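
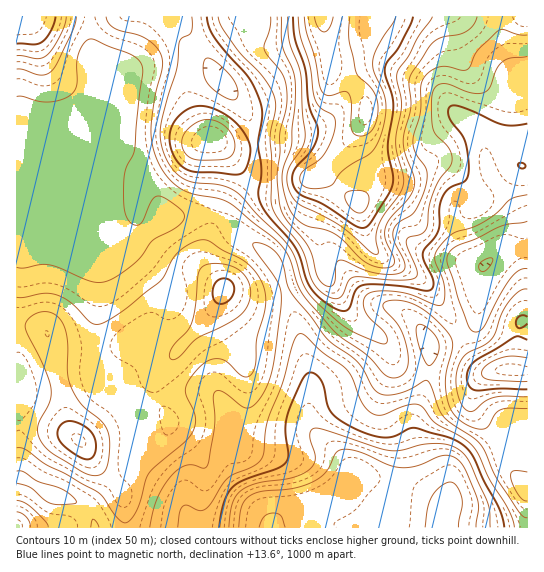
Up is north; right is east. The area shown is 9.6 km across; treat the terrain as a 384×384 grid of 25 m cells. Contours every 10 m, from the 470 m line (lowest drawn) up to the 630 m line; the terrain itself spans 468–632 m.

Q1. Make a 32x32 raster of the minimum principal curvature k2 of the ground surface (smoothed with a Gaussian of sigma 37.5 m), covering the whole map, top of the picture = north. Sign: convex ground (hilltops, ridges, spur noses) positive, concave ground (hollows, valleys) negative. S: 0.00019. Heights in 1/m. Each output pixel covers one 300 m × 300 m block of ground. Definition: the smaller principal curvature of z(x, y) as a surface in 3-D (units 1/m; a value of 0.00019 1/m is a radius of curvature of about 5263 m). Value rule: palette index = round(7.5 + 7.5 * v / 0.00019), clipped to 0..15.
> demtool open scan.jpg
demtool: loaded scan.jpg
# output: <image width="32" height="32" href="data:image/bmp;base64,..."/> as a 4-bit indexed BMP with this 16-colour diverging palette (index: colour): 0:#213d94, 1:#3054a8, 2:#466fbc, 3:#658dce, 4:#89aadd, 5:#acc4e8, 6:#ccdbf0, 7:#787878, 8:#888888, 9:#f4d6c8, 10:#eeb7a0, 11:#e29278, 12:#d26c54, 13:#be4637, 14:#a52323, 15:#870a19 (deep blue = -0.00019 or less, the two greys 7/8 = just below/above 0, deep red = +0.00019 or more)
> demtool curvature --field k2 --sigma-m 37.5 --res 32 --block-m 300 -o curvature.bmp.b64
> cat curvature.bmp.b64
<image width="32" height="32" href="data:image/bmp;base64,Qk12AgAAAAAAAHYAAAAoAAAAIAAAACAAAAABAAQAAAAAAAACAAATCwAAEwsAABAAAAAAAAAAlD0hAKhUMAC8b0YAzo1lAN2qiQDoxKwA8NvMAHh4eACIiIgAyNb0AKC37gB4kuIAVGzSADdGvgAjI6UAGQqHAMRoNFZmZ2VGZ4h3iIZlVjRjMiaZZVZkNENGd4h2ZSJIIjNUd2ZHczNUM1d2ZmMFijRWhVZmR4WGeIZENFdhGYdHeJdGd1Zml3iFI0ZmMDZ2R4qmVniHVXd3QkeIdCNFd0aIhVZ4mVV2ZjV4mFRYhWZWZlVnd4hFZ2VIhmVDaYQiZmdWd3ZVNoh1R2V4clhkRVZ3Vmd3ZUeZdUZVeYI4mYhXd1aHeIZXiHRFRWiCNmiYSIdWiGeHZndzNXd5cCMjNEmXVoh2ZnZnYjV3eDBWI2dZl1Z3hlZ4d1AUVDEDZyKaZ3ZmZ3ZHqocgSXEAJmVDZ2ZmZ2Z2ZauGALswNliDVFh2Z3d2Z4doYgF2BbpkI1VFd3d3d1aIUyADVCd1AjRERHd3d3dlVmMQN2JFMDpVhUZ3d3d4dkRDNIhFe3NGNIhWd3d3eGRERGQ0Znl3ViOJVod3d3hDZmVAPrZmimc0VViHd3d3JZh2MDuGZnhUZ1R5d3d3dSi5mCAyRmVVNJhFd4d3d3RJmrkClUVndTNmRlR3d3d0V2iUA2VTWadUU0Z4Zmd3dFdlQjVEZiimZiNmeFZmd3VYdUJGQYlGhEMmhmdWVWd2RnYyZ0FpdTJFR4dnV1NWVVV1JocjZ3dXhVdmZnqDNWZmcld1B4ZmaHVXd1aJpBeXd1OYZAeYdXiFaJZK"/>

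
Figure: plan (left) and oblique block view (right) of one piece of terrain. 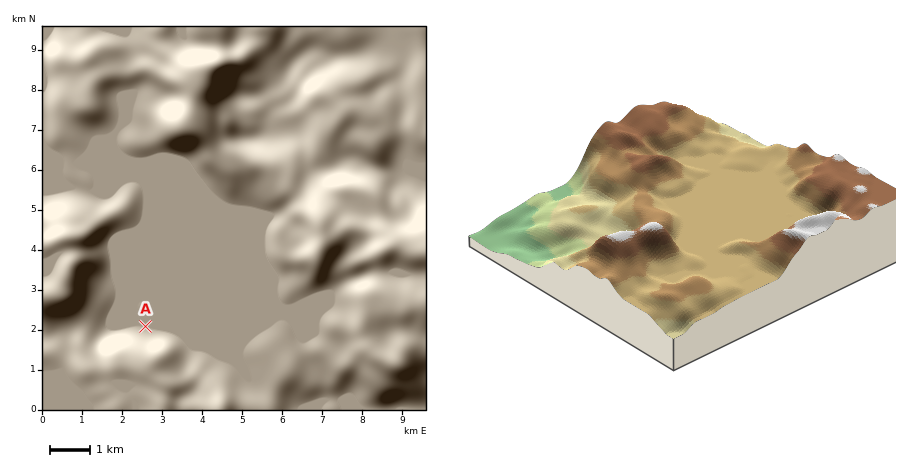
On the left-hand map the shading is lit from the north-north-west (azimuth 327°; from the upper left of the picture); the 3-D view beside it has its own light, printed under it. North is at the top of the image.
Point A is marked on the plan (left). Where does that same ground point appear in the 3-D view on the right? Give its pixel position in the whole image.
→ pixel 798 208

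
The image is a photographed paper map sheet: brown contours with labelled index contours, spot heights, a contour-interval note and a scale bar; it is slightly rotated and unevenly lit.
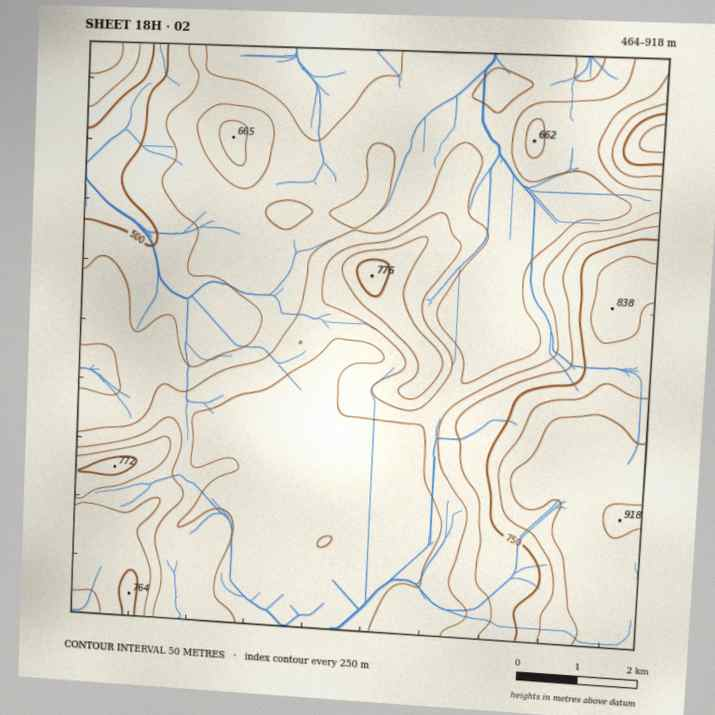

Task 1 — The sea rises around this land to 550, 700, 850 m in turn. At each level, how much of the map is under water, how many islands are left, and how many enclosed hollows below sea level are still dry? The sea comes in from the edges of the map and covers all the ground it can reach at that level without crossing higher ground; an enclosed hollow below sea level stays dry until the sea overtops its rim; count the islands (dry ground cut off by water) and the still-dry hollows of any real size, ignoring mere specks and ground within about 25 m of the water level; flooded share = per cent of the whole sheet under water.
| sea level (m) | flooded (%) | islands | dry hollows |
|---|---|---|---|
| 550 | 12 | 0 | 0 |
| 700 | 77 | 1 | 0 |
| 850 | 94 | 0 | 0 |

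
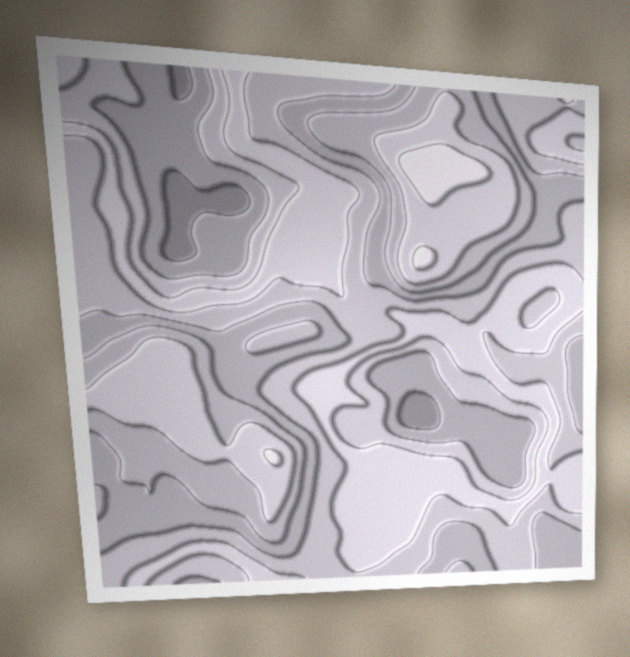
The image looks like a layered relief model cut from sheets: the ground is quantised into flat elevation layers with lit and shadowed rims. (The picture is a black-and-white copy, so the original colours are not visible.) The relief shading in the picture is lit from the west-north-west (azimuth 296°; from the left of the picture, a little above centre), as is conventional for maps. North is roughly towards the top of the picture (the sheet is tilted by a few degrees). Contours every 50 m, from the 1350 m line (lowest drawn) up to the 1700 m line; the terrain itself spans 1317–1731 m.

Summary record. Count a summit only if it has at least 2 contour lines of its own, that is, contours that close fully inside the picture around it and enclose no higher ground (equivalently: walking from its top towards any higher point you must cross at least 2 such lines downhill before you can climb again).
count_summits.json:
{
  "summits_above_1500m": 1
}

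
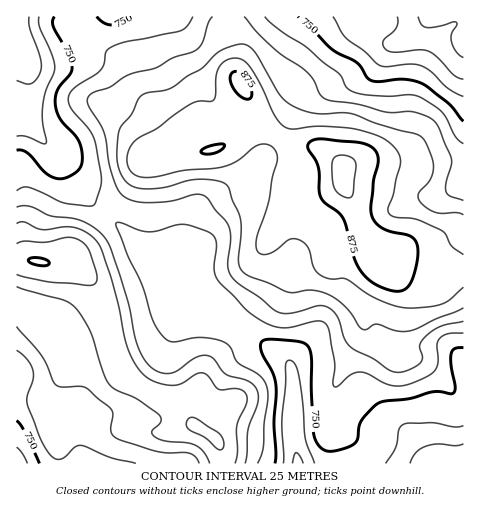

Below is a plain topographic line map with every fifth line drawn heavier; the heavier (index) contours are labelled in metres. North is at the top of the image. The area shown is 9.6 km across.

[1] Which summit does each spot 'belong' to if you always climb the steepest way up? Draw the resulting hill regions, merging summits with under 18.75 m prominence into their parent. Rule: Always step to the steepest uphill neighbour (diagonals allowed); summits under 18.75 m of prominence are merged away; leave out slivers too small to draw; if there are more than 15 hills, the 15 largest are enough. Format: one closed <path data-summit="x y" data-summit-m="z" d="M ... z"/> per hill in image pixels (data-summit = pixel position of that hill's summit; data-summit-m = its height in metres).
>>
<path data-summit="343 173" data-summit-m="910" d="M463 16l-35 0-5 10-12 11-12 6-16 3-36 30-41 17-8 8-17 32-27 38-12 11-33 17-10 10-6 11-3 10-2 22-6 18 2 14 13 21 30 13 52 35 10 10 3 12 0 56 6 33 166-1z"/><path data-summit="39 262" data-summit-m="876" d="M18 110l-2 1 0 352 281 1 0-8-5-25 0-56-5-15-60-42-30-13-7-10-9-21-16-13-25-13-25-27-25-21-17-29-33-33z"/><path data-summit="241 84" data-summit-m="882" d="M427 16l-410 0-1 94 57 61 17 29 25 21 25 27 25 13 16 13 1 6 0-10 6-18 2-22 7-17 17-17 28-14 12-11 27-38 17-32 8-8 41-17 36-30 16-3 12-6 12-11z"/>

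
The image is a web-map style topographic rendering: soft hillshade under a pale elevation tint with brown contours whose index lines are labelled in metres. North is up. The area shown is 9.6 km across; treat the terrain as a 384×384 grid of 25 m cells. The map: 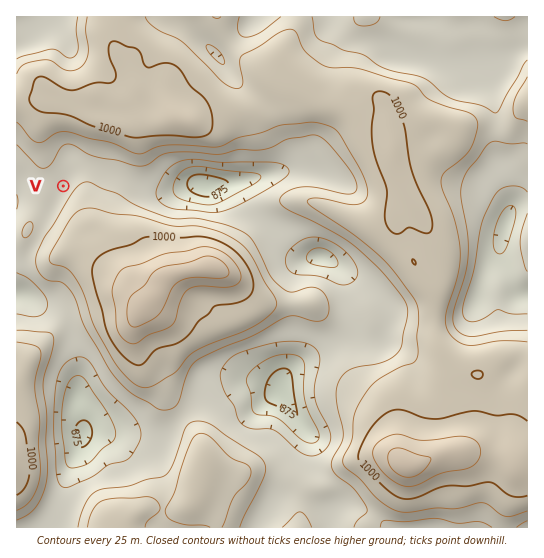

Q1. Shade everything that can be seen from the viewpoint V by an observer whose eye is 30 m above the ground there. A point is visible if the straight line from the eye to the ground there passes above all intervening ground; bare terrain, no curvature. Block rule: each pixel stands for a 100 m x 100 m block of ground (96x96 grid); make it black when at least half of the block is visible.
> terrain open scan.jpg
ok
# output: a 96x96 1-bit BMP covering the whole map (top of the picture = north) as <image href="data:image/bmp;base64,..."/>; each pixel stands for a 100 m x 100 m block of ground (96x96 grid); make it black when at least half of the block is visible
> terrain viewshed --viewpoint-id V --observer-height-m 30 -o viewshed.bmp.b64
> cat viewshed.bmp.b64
<image width="96" height="96" href="data:image/bmp;base64,Qk2+BAAAAAAAAD4AAAAoAAAAYAAAAGAAAAABAAEAAAAAAIAEAAATCwAAEwsAAAIAAAAAAAAA////AAAAAAAAAAAAAAAAAAAAAAAAAAAAAAAAAAAAAAAAAAAAAAAAAAAAAAAAAAAAAAAAAAAAAAAAAAAAAAAAAAAAAAAAAAAAAAAAAAAAAAAAAAAAAAAAAAAAAAAAAAAAAAAAAAAAAAAAAAAAAAAAAAAAAAAAAAAAAAAAAAAAAAAAAAAAAAAAAAAAAACAAAAAAAAAAAAAAACAAAAAAAAAAAAAAACAAAAAAAAAAAAAAACAAAAAAAAAAAAAAACAAAAAAAAAAAAAAACAAAAAAAAAAAAAAADAAAAAAAAAAAAAAADAAAAAAAAAAAAAAADAAAAAAAAAAAAAAADAAAAAAAAAAAAAAABAAAAAAAAAAAAAAABAAAAAAAAAAAAAAABAAAAAAAAAAAAAAABAAAAAAAAAAAAAAAAAAAAAAAAAAAAAAAAAAAAAAAAAAAAAAACAAAAAAAAAAAAAAACAAAAAAAAAAAAAAADAAAAAAAAAAAAAAADgAAAAAAAAAAAAAADgAAAAAAAAAAAAAADgAAAAAAAAAAAAAADgAAAAAAAAAAAAAADAAAAAAAAAAAAAAADAAAAAAAAAAAAAAACAAAAAAAAAAAAAAAAAAAAAAAAAAAAAAAAAABAAAAAAAAAAAAAAABgAAAAAAAAAAAAAABwAAAAAAAAAAAAAABwAAAAAAAAAAAAAAB4AAAAAAAAAAAAAAD+AAAAAAAAEAAAAAH/AAAAAAAAYAAAAAH/AAAAAAAB4AAAAAH/AAAAAAADwAAAAAH/gAAAAAAPwAAAAAH/+AAAAAA/gAAAAAD//8AAAAD/AAAAAAB//+AAAAH/AAAAfAAf/+AAAAf+AAAAfgAB/+AAAB/8AAAA/wAAf+AAAH/4AAAA/4AAP+AAAf/4AAAB/8H4f+AAf//wAAAB/8P///AD///wAAAB///////////wAAAB////z//////wAAAB///8AP////PwAAAA///gAAf//4HwAAAA///AAAP//gDzAAAA///AAAH//AH/AAAD///AAAD/+AP+AAAD///AAAB/+A/+AAAD///+AAA////8AAAD///+AAD////8AAAD///+AA/////4AAAD///+AD/////4AAAD///8Af/////4AAAD///8B/j8f//4AAAD///8H/B4H//4AAAD//////AwA//wAAAC/////4AAAf/wAAAC///z/gAAAf/wAAACP/4B/AAAAf7wAAACH+AAcAAAAfxgAAACBgAAAAAAAPggAAACAAAAAAAAADAAAAAAAAAAAAAAAAAAAAAAAAAAAAAAAAAAAAAAAAAAAAAAAAAAAAAAAAAAAAAAAAAAAAAAAAAAAAAAAAAAAAAAAAAAAAAAAAAAAAAAAAAAAAAAAAAAAAAAAAAAAAAAAAAAAAAAAAAAAAAAAAAAAAAAAAAAAAAAAAAAAAAAAAAAAAAAAAAAAAAAAAAAAAAAAAAAAAAAAAAAAAAAAAAAAAAAAAAAAAAAAAAAAAAAAAAAAAAAAAAAAAAAAAAAAAAAAAAAAAAAAAAAAAAAAAAAAAAA="/>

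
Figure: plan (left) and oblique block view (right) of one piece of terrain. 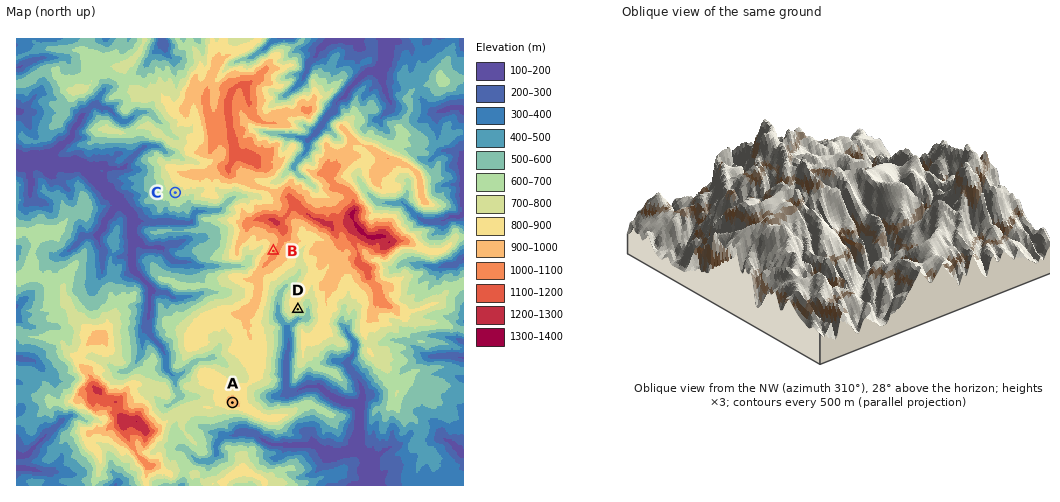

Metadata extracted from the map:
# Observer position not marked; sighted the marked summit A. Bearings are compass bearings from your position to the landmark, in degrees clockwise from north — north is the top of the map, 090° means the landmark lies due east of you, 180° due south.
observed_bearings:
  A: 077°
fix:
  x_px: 75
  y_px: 439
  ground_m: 610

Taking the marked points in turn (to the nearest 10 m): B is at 990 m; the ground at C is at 720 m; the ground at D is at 800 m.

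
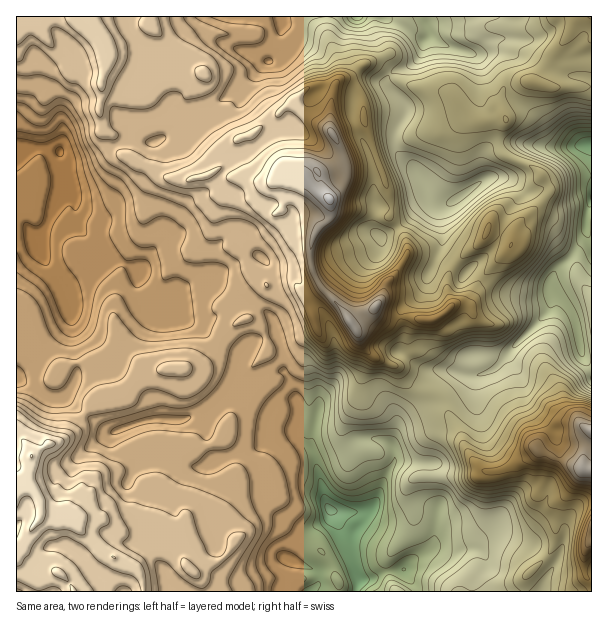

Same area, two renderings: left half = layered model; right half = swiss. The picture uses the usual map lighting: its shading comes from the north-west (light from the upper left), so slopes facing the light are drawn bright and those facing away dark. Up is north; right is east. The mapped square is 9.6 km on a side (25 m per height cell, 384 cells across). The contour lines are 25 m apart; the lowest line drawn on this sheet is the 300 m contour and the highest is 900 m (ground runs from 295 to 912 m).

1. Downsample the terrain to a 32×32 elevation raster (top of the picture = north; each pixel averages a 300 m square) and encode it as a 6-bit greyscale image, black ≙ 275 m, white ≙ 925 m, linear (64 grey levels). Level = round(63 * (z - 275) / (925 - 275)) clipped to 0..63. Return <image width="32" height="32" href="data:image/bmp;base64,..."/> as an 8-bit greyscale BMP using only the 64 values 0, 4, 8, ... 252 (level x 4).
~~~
<image width="32" height="32" href="data:image/bmp;base64,Qk02CAAAAAAAADYEAAAoAAAAIAAAACAAAAABAAgAAAAAAAAEAAATCwAAEwsAAAABAAAAAAAAAAAAAAEBAQACAgIAAwMDAAQEBAAFBQUABgYGAAcHBwAICAgACQkJAAoKCgALCwsADAwMAA0NDQAODg4ADw8PABAQEAAREREAEhISABMTEwAUFBQAFRUVABYWFgAXFxcAGBgYABkZGQAaGhoAGxsbABwcHAAdHR0AHh4eAB8fHwAgICAAISEhACIiIgAjIyMAJCQkACUlJQAmJiYAJycnACgoKAApKSkAKioqACsrKwAsLCwALS0tAC4uLgAvLy8AMDAwADExMQAyMjIAMzMzADQ0NAA1NTUANjY2ADc3NwA4ODgAOTk5ADo6OgA7OzsAPDw8AD09PQA+Pj4APz8/AEBAQABBQUEAQkJCAENDQwBEREQARUVFAEZGRgBHR0cASEhIAElJSQBKSkoAS0tLAExMTABNTU0ATk5OAE9PTwBQUFAAUVFRAFJSUgBTU1MAVFRUAFVVVQBWVlYAV1dXAFhYWABZWVkAWlpaAFtbWwBcXFwAXV1dAF5eXgBfX18AYGBgAGFhYQBiYmIAY2NjAGRkZABlZWUAZmZmAGdnZwBoaGgAaWlpAGpqagBra2sAbGxsAG1tbQBubm4Ab29vAHBwcABxcXEAcnJyAHNzcwB0dHQAdXV1AHZ2dgB3d3cAeHh4AHl5eQB6enoAe3t7AHx8fAB9fX0Afn5+AH9/fwCAgIAAgYGBAIKCggCDg4MAhISEAIWFhQCGhoYAh4eHAIiIiACJiYkAioqKAIuLiwCMjIwAjY2NAI6OjgCPj48AkJCQAJGRkQCSkpIAk5OTAJSUlACVlZUAlpaWAJeXlwCYmJgAmZmZAJqamgCbm5sAnJycAJ2dnQCenp4An5+fAKCgoAChoaEAoqKiAKOjowCkpKQApaWlAKampgCnp6cAqKioAKmpqQCqqqoAq6urAKysrACtra0Arq6uAK+vrwCwsLAAsbGxALKysgCzs7MAtLS0ALW1tQC2trYAt7e3ALi4uAC5ubkAurq6ALu7uwC8vLwAvb29AL6+vgC/v78AwMDAAMHBwQDCwsIAw8PDAMTExADFxcUAxsbGAMfHxwDIyMgAycnJAMrKygDLy8sAzMzMAM3NzQDOzs4Az8/PANDQ0ADR0dEA0tLSANPT0wDU1NQA1dXVANbW1gDX19cA2NjYANnZ2QDa2toA29vbANzc3ADd3d0A3t7eAN/f3wDg4OAA4eHhAOLi4gDj4+MA5OTkAOXl5QDm5uYA5+fnAOjo6ADp6ekA6urqAOvr6wDs7OwA7e3tAO7u7gDv7+8A8PDwAPHx8QDy8vIA8/PzAPT09AD19fUA9vb2APf39wD4+PgA+fn5APr6+gD7+/sA/Pz8AP39/QD+/v4A////ALjAxMCwrLCkiJCUhHRgRDw0OCwoQEBEXGhobHyEfJCoyMjEtLTAwJyUpJyMeFQ4MDQ4JCw8NDxMWGRkdISEjLDUvLS0wLikmJyclJCMXDw4ODAgMEBEQERQXGRweISQwNTUzNC8sKCcnJSMjIxwUEA0ICAoOEhMSFRgZGx8jJC41ODU0MCsmJSQkIiEfGhYTDQUHCA0TFBIVGRocIyYnKjk2MDAtJSIjIiEgHhwaGBMLCQ0MDRUVFRohIiEmJysuOTMrKioiHyAfHRscGxoYEg0PEhEQFRgZHyorKikqMTg6NisjIR4eHR0cGhoZFxURDhIUFBMTGBkhKCgsMDI0ODc2MiUbGBseHhwbGxoVEhAPFBUUExYbHiIiIygxMTI3MCglIh0aFxcWFxgbGhUSEBAUGRoYGB0fIB4gJSktMTYiGxoeIiIgHBwdGRgZFxMQERQcHhwcHh8eHB4gIigsKxcaGxsfISMhIiIfGRkYFhQUFh0fHyAfHhwaGxweIyQbFxocGxwcISMlJCEcGRoXGRseISYmJCAdGhkYGR0gGxUZGRgYGxweHh8gHhwZGhodIycsLycjIyEdGhoXGhwXEhkXERAXGxoWFhcaHR0cGiAsKzU1LSgpKSYkIx0WFxQSGRUMDBQaFRISFBkbHh0cJC8wNzczKywtKykkHxcSERQWEQkLEhYTFBQVGRsdICIrMTUxMTMqJScpJyIdFxERFRALCQ0PEhASFhcYGh8iJCw0LykoLisjIyMjJCAZEhIUCgcLDg0PERMYGxsdICAkLjQqJiMjKyUhIyMmJyEXExIIBgsNDhEWFxgbHyAhIyowNislISAmIx8iJycpJh0XEAgHCAoOEhgaGhwiJCMpMDI3NSkiIiEdGh0kKCcmIBkPCggHCA4TGh0eIScpLDAzNDc7LyQkHxgWFxwjIyMiGQ8KCQYIERcdIiYqKiwvNDg5OzkzJiYdFxcXFhoeICIaDggJBAkXHiQmJyotLi8yOjs6NzUoJBoYGhwaGh4hHxcNBAYDDR0kJCEhIygsLS4yNDQ1MichGxweIB8fHxoVDgoLDQkUJCQiISAgIygtLiwtMDctKB4dICEiIiEfGhYQDBIVERsnIyIjIiAgISMpLS4wMikoHxwfISIjIyMfHRgXGRwbIConJyUkJCMgHyInLi0vKSYeHCAiIiEiIiIiICAfHyImLSonJiYnKSMdGhsiKSspIh0eHyEhHh8iJSQjIiMiJyYuLignJygnIRkTExcdISMkIBwYGRkYGx4gIyMiKCgnKjAuJycnJSAaFxUTFBgdHBwdGhMTFRgaHB0hJCQqKisxMSonKyYgGxgWFRESFxgTFBUVEhMXGhscHSEkJQ="/>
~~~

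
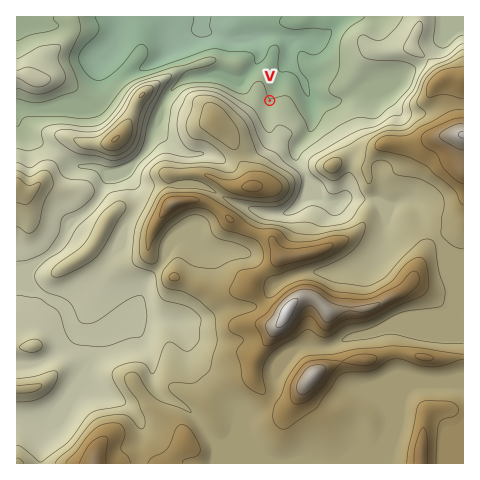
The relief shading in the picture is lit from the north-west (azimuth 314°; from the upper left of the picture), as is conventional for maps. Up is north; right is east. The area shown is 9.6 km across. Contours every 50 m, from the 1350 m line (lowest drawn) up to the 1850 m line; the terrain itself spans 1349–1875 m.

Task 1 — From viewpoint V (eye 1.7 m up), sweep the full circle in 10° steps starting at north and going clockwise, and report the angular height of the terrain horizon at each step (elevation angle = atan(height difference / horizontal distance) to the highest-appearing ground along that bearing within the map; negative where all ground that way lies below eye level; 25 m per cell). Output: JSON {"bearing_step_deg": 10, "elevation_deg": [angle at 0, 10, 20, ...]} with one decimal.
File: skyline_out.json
{"bearing_step_deg": 10, "elevation_deg": [-2.0, -1.6, -1.1, -1.3, -1.2, 0.5, 1.3, 1.9, 3.7, 4.0, 5.5, 6.1, 4.8, 5.9, 6.3, 5.4, 5.3, 7.1, 9.1, 9.6, 8.5, 10.1, 11.6, 12.2, 12.1, 11.7, 10.8, 8.5, 3.8, 3.0, 2.5, 1.9, 1.2, 0.3, -0.8, -2.0]}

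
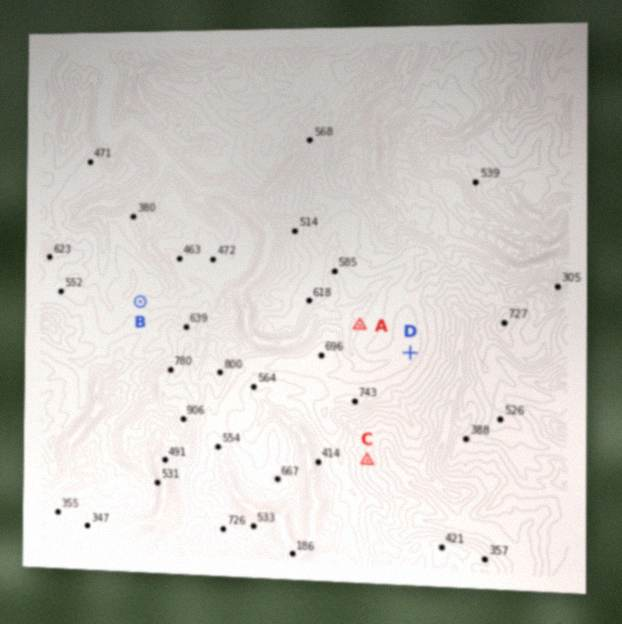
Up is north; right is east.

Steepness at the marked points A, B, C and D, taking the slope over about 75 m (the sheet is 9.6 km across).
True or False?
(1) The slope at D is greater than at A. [False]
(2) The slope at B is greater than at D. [True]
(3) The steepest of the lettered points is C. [True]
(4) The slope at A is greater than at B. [True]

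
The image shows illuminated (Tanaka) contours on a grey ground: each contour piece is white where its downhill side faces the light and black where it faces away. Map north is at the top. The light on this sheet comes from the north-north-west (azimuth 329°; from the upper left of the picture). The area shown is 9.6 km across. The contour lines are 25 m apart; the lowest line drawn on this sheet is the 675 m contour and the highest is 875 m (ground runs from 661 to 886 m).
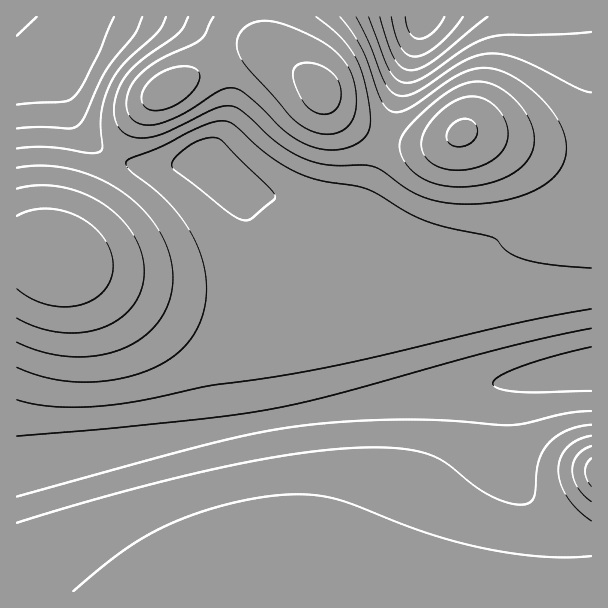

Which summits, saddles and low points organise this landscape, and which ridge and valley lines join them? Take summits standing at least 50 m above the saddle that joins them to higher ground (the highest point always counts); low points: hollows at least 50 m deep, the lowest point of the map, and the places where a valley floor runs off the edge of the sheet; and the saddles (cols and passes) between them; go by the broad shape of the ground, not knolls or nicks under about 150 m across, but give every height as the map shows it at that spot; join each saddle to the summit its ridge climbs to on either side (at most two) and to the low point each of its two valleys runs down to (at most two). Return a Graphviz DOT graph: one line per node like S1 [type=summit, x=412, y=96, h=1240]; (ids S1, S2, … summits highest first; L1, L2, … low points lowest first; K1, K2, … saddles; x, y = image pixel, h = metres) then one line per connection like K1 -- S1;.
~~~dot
graph terrain {
  S1 [type=summit, x=321, y=92, h=886];
  S2 [type=summit, x=462, y=132, h=880];
  S3 [type=summit, x=54, y=257, h=873];
  S4 [type=summit, x=591, y=473, h=836];
  L1 [type=low, x=425, y=17, h=661];
  L2 [type=low, x=590, y=368, h=688];
  L3 [type=low, x=18, y=18, h=698];
  K1 [type=saddle, x=384, y=138, h=817];
  K2 [type=saddle, x=113, y=158, h=777];
  K3 [type=saddle, x=248, y=338, h=761];
  K4 [type=saddle, x=264, y=420, h=722];
  K1 -- S1;
  K1 -- S2;
  K1 -- L1;
  K1 -- L2;
  K2 -- S1;
  K2 -- S3;
  K2 -- L2;
  K2 -- L3;
  K3 -- S2;
  K3 -- S3;
  K3 -- L2;
  K4 -- S2;
  K4 -- S4;
  K4 -- L2;
}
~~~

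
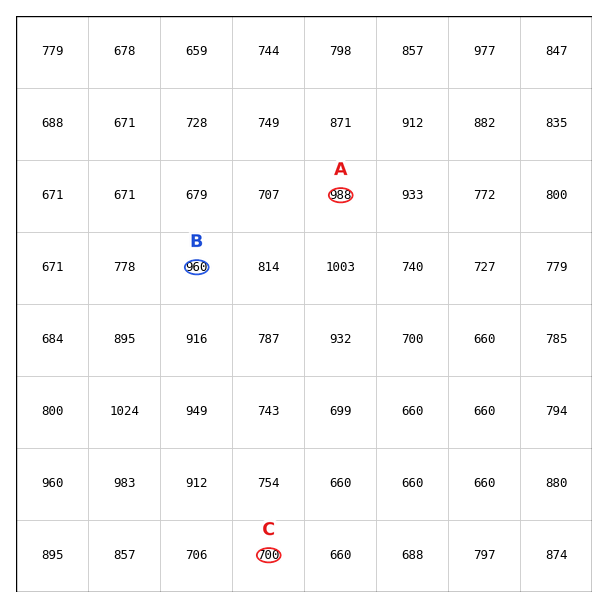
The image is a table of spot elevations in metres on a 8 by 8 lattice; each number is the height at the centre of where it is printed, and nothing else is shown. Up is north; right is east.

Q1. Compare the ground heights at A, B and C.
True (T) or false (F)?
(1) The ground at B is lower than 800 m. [F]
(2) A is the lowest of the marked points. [F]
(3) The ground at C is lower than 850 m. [T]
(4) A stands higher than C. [T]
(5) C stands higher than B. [F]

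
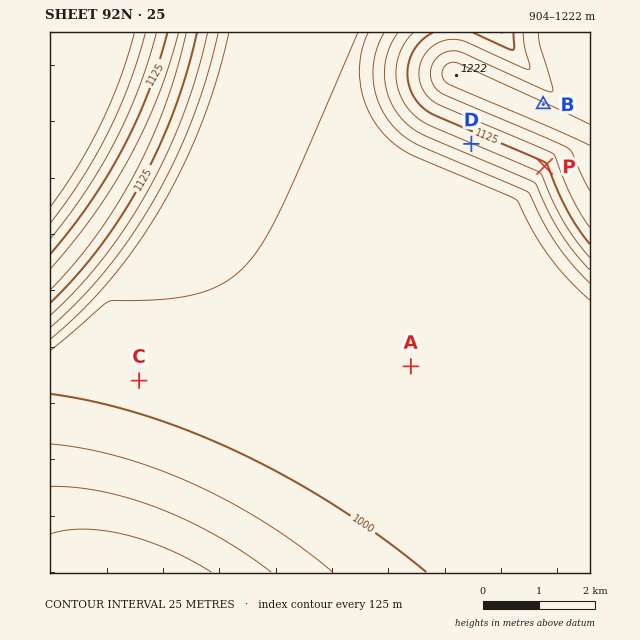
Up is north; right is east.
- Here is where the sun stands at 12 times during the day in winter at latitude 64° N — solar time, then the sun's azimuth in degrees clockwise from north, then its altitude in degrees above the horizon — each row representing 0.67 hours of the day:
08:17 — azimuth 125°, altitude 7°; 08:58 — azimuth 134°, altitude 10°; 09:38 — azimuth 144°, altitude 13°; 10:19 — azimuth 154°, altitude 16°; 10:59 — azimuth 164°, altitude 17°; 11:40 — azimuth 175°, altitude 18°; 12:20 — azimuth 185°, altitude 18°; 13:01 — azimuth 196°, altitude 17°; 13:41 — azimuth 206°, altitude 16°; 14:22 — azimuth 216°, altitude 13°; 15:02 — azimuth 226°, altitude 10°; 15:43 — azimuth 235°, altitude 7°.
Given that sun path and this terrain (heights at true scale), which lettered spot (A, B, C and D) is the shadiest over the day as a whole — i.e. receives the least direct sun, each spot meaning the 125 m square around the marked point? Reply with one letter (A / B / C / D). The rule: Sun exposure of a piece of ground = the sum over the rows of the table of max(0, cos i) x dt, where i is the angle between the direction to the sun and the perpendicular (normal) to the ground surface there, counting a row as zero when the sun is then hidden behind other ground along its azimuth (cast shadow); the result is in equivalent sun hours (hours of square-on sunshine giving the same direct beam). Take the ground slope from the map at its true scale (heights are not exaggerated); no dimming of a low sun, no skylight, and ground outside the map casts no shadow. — B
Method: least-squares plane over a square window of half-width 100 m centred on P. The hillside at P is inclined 7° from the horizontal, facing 229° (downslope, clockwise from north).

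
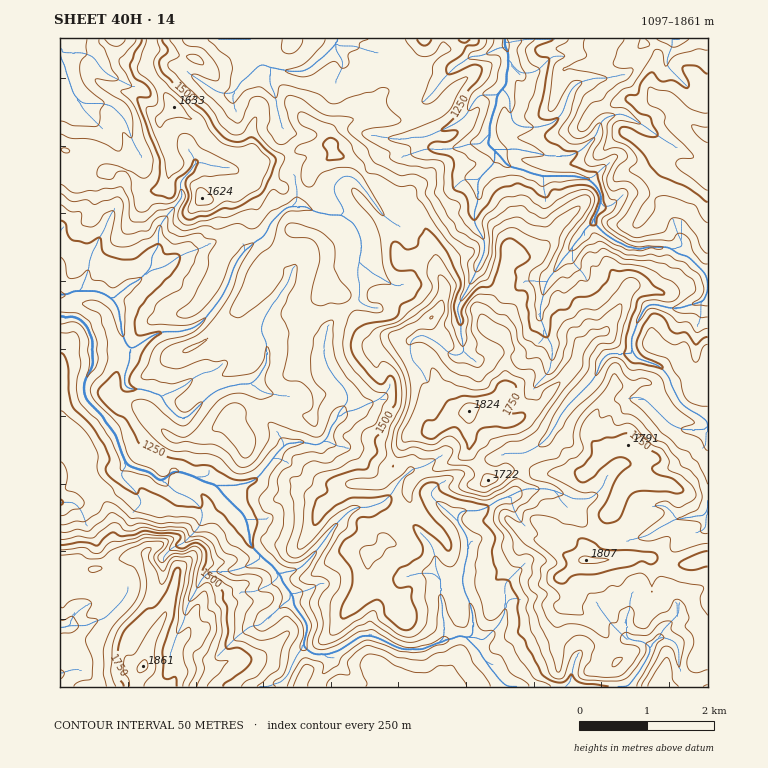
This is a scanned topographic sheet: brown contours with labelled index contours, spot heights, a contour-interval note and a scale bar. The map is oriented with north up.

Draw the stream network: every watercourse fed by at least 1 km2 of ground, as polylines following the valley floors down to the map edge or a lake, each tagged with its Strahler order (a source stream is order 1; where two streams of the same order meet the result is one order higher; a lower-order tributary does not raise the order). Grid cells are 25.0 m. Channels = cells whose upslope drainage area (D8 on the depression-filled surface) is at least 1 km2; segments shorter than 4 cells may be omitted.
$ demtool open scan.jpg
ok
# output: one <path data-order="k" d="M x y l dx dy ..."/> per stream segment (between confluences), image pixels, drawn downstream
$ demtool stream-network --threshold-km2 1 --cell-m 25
<path data-order="2" d="M650 648l0 5-3 5-2 5-3 3-2 5-5 5 0 2-5 5 0 2-2 2-121 0-17-19 0-2-4-3 0-2-5-5 0-3-15-15"/><path data-order="3" d="M439 643l-5 1-2 2-3 0-5 3-22 0-2-1-3 0-19-10-3 0-2-2-12 0-7 5-1 0-4 3-1 0-4 4-1 0-4 3-3 0-2 2-3 0-2 1-15 0-2-1-2 0-5-5-1 0 0-7 1-2 0-5 2-2 0-8-5-7 0-1-8-11 0-8-4-5"/><path data-order="1" d="M628 639l4 0 1 2 9 0 6 5 2 0 0 2"/><path data-order="3" d="M466 638l-2 0-1-2-5 0-6 3-6 0-4 4-3 0"/><path data-order="1" d="M659 638l-7 6 0 2-2 2"/><path data-order="1" d="M71 626l-4 0-2 1-5 0"/><path data-order="1" d="M501 619l-1 5-17 17-2 0-3-3-9 0"/><path data-order="1" d="M272 616l13-14 5-2 0-8"/><path data-order="3" d="M290 592l-8-10 0-5-4-4"/><path data-order="1" d="M441 580l0 20 1 2 0 15 2 2 0 19-5 5"/><path data-order="3" d="M278 573l-8-10-2 0 0-2-1 0-7-6"/><path data-order="1" d="M236 570l2 0 2-2 3 0 5-3 3 0 4-4 5-1 0-5"/><path data-order="3" d="M260 555l-9-9 0-1-1-2 0-10-2-2 0-7-2-1 0-4-1-1 0-2-4-4 0-1-1 0-2-2-17-17 0-2-5-5"/><path data-order="1" d="M677 519l5 0 2-1 8 0 2-2 10 0 0-2 4-3 0-85"/><path data-order="1" d="M366 507l-10 0-2 2-5 2-15 15 0 2-5 5 0 1-3 4 0 1-12 14 0 2-14 13-1 0-2 2-3 0-2 2-7 0-2 1-5 0"/><path data-order="1" d="M554 490l-4 0-1-1-24 0-2 1-3 0-12 7-3 0-2 2-3 0-2 2-2 0-3 3-2 0-6 5-4 0-2 2-16 0-2 1-2 0 0 2-1 2 0 7 3 3 0 2 3 3 2 5 2 2 0 18-2 2 0 5-2 2 0 8-1 2 0 10 1 2 0 5 5 8 0 4 2 1 0 5 2 2 0 24-2 0-2 2"/><path data-order="3" d="M216 485l-2-1-5 0-2-2-3 0-12-7-8-1-2-2-10 0-9 8-1 0"/><path data-order="3" d="M162 480l-4 0-8-8-3 0-2-2-5 0-2-1-8-2-5-5 0-4-4-5 0-3-1-2-2-8-2-2 0-3-12-14 0-3-18-19 0-3-2-2 0-12 2-1 0-4 3-3 0-2 3-5 0-3 2-2-2-2 0-22-3-5 0-3-2-2 0-1-8-9-3 0-2-2-5 0-2 2-2 0-1-2-4 0"/><path data-order="1" d="M549 436l3-5 0-1 4-4 5-12 5-5 0-1 27-27 0-2 5-7 0-3 1-2 0-3 2-2 0-2 7-6 24 0 0-4"/><path data-order="1" d="M682 430l22 0 4-4"/><path data-order="2" d="M708 426l0-5-2-2-2 0-5-5-8-3-4-3-1 0-7-7-2-5-7-12 0-5-3-3 0-2-8-9-2 0-2-1-3 0-2-2-3 0-2-2-8-1 0-2-5-7"/><path data-order="2" d="M338 416l0 3-7 7 0 4-2 1 0 4-2 1 0 2-5 5-1 0-2 2-7 0-2-2-6 0-2-2-3 0-2 2-10 0-12 12 0 2-5 5 0 1-15 17-2 0-2 2-3 0-2 2-6 0-2 1-22 0"/><path data-order="1" d="M353 411l-7 0-5 5-3 0"/><path data-order="1" d="M334 377l10 10 0 2 4 5 0 9-9 8-1 5"/><path data-order="1" d="M464 352l0-3-1-2 0-9-2-1 0-17-2-2 0-3-1-2 0-7 15-27 0-1 3-6 0-3 2-2 0-1 5-9 0-3 2-2 0-12-11-17 0-13 2-2 0-3 2-2 0-22 1-1 0-2 16-15 0-12"/><path data-order="2" d="M632 350l0-13 3-5 2-9 5-8 1-5 5-5 11 0 1 1 5 0 2 2 15 0 2-2 3 0 2-1 5 0 2-2 8-2 0-3 4-5 0-14-2-1 0-4-19-18-5 0-1-2-4 0-5-5-2 0-1-2-24 0-2 2-8 0-2-2-6 0-4-3-2 0-1-2-4 0-3-3-2 0-3-4-2 0-12-12 0-5"/><path data-order="2" d="M130 349l-5-7-2-9-2-1 0-11-1-1 0-9-2-1 0-4-7-8"/><path data-order="1" d="M544 328l0-3-4-5 0-15 2-2 0-5 2-2 0-7 1-1 0-4 4-5 0-1 7-7 0-2 6-8 0-2 9-9 0-1 3-4 0-1 9-9 0-3 8-9 2 0 0-3 1-2"/><path data-order="1" d="M267 315l-4 5 0 3-2 2 0 8 6 9 0 22-6 6-1 6-9 8-13 0-2 2-7 0-1 1-4 0-1 2-4 0-1 2-2 0-4 3-1 0-24 24-8 0-14-14-2-5-3-5-5 0-5-3-5 0-2-2-13 0-5-3 0-12 1-2 2-8 2-2 0-13"/><path data-order="3" d="M111 298l-2 0-6-5-4 0-1-2-26 0-3 3-9 0"/><path data-order="2" d="M145 274l-7 7-8 3-16 14-3 0"/><path data-order="1" d="M158 269l-5 0-6 5-2 0"/><path data-order="1" d="M359 262l0-6 2-2 0-15-2-2 0-3-1-2-2-5-3-4 0-1-5-2-5-5-2 0"/><path data-order="2" d="M594 218l4-8 1-2 0-5 2-2 0-6-3-5 0-2-9-8-1 0-2-2-7 0-1-2-38 0-1-2-5 0-2-1-4 0-5-4-5 0-1-1-5 0-2-2-2 0-13-15"/><path data-order="2" d="M341 215l-14 0-1-2-7 0-2-1-3 0-2-2-2 0-3-3-18 0-2 1-2 0-15 15 0 2-2 2 0 3-3 4 0 1-4 4-5 1-8 9-2 0-8 10 0 2-5 8 0 3-2 2-2 9-5 8-1 5-9 10 0 2-7 7 0 1-8 9-2 0-3 3-4 0-1 2-5 0-2 2-20 0-2 1-3 0-2 2-5 2-14 10-1 0-2 2-3 0"/><path data-order="1" d="M338 200l3 3 0 2 3 5 0 2-3 3"/><path data-order="1" d="M187 174l-7 7 0 9 2 1 0 7-5 5 0 2-10 10 0 2-5 5 0 1-2 2 0 4-2 1 0 17-6 9 0 10-2 1 0 2-5 5"/><path data-order="2" d="M493 149l-3-3-2 0 0-5 2-2 0-15 1-2 0-5 2-2 0-3 2-2 0-3 1-2 0-8 2-2 0-2"/><path data-order="1" d="M598 129l0 3-2 2 0 2-7 6-8 9-5 1-5 4-26 0-1-2-5 0-2-2-15-1-2-2-27 0"/><path data-order="1" d="M562 114l-10 10-3 0-2 1-5 0-2 2-18 0-2-2-3 0-5-5 0-6-2-2 0-14-2-1 0-2-5-5 0-2"/><path data-order="1" d="M474 100l5-5 17 0 2-2"/><path data-order="1" d="M77 98l-5-6 0-4-1-1 0-4-2-2-2-8-2-2 0-5-5-8 0-15"/><path data-order="2" d="M498 93l5-5"/><path data-order="1" d="M234 92l4-4 2-5 3-3 2 0 15-15 5 0 5 3 15 2 2 1 17 0 1-1 5-2 26-24 2-5"/><path data-order="2" d="M503 88l4-3 0-14 1-1 0-19-3-3"/><path data-order="1" d="M498 48l7 0"/><path data-order="2" d="M505 48l0-9"/>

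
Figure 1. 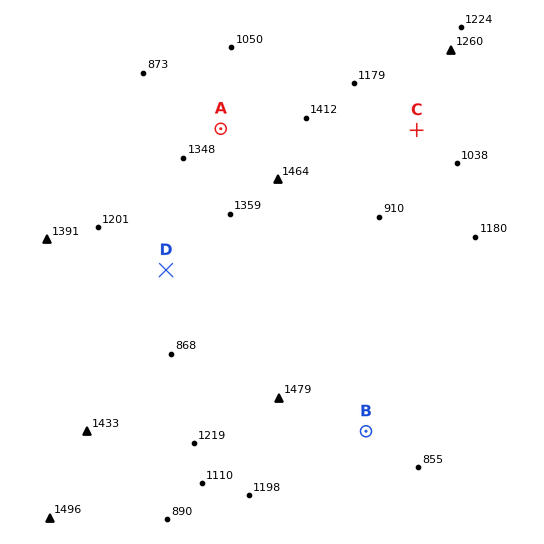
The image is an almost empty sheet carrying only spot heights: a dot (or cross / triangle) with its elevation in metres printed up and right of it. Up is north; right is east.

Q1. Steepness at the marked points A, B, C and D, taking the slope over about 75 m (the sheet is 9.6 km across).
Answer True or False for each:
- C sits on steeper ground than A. False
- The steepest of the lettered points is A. False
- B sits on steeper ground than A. True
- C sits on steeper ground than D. False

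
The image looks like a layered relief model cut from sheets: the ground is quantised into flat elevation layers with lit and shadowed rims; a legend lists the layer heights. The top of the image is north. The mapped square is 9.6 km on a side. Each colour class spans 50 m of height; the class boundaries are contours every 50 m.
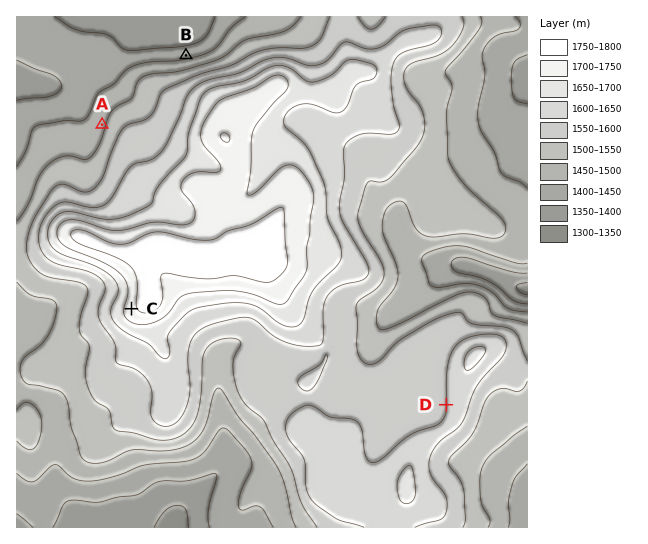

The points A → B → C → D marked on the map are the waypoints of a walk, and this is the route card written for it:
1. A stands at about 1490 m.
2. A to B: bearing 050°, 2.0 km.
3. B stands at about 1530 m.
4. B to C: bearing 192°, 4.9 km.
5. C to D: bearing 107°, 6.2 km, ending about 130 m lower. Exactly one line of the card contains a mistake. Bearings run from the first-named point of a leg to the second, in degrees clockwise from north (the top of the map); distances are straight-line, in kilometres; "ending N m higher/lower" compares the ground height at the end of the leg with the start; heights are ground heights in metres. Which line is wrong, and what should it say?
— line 3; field height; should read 1430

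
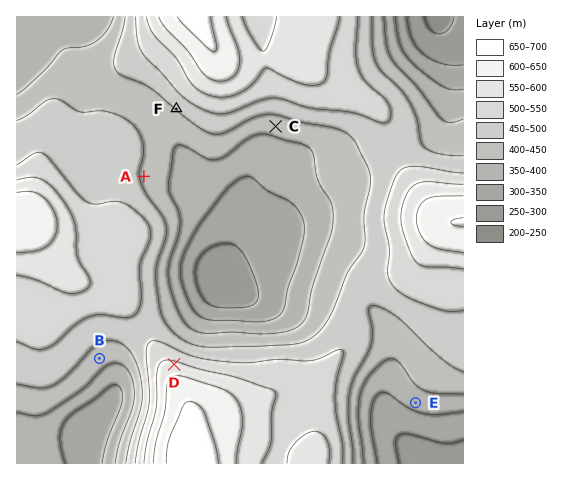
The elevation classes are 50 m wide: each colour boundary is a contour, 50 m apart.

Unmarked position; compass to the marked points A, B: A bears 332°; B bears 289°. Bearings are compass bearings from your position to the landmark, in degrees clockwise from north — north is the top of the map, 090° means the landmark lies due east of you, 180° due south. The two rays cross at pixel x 272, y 418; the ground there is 550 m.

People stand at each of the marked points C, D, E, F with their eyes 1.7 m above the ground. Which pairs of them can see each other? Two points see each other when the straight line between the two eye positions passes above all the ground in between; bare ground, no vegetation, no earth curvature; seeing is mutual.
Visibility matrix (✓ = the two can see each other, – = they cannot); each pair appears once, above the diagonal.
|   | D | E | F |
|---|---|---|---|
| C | ✓ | – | – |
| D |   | – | ✓ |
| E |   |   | – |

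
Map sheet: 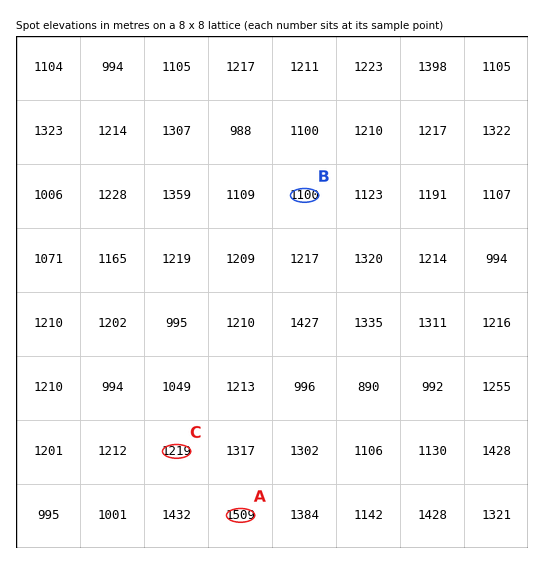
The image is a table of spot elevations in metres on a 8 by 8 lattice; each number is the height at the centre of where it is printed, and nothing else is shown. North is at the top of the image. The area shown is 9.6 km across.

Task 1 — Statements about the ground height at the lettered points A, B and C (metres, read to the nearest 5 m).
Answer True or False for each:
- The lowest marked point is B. True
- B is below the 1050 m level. False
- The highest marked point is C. False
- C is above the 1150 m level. True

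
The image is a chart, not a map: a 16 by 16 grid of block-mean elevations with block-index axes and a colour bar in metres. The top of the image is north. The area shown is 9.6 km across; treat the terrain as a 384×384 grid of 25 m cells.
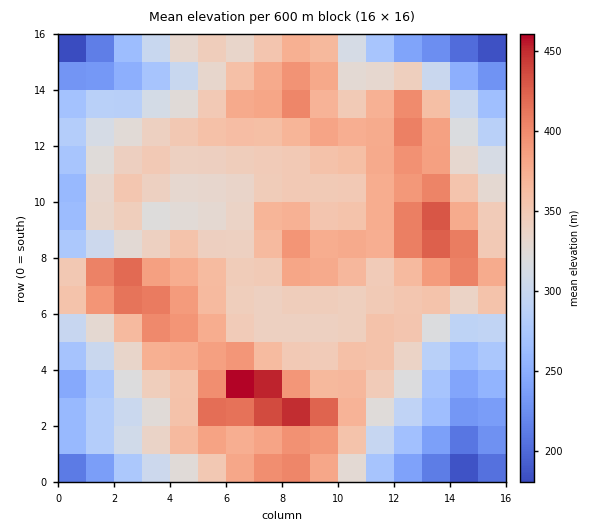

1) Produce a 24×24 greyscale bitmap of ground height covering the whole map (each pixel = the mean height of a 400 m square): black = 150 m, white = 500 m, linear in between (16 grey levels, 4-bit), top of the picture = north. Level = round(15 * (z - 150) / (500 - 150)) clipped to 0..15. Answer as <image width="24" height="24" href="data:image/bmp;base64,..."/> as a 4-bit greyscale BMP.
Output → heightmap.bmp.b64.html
<image width="24" height="24" href="data:image/bmp;base64,Qk2WAQAAAAAAAHYAAAAoAAAAGAAAABgAAAABAAQAAAAAACABAAATCwAAEwsAABAAAAAAAAAAAAAAABEREQAiIiIAMzMzAERERABVVVUAZmZmAHd3dwCIiIgAmZmZAKqqqgC7u7sAzMzMAN3d3QDu7u4A////ACNFZniaq7uYZUMhIkRWeJmaqruZdVQyI1VneJqqqru5dlVDNFVneJrLvN3Kh2VUNEVWeIrN3cupmHZUREVniZm97KmZmIZURVV4mpqruZmZmYdVVWZ4mqqpiIiImZhlZmeJu7qYiIiIiZh2Zomru7qYiIiIiZmIiJvMuqqZiJmZiJmpqom7qqmZiaqqmJq8uWZ4iZmIibqqqbvMqEZ3d4iImqqZqrzKmEeJh3iImqmZmrvKmEeJmIiIiZiImqu5iEeImIiIiImZmquoh1eIiYiImZmZqquYd1d4iJmZmZqqqruYdlZ3eImZqaqpmruXZVZlZ3iaqruYmrqHZUREVWeJqquYiZhlRCI1VneImqqYZlZTMhI1Z4iYiZqXZUMyEQ=="/>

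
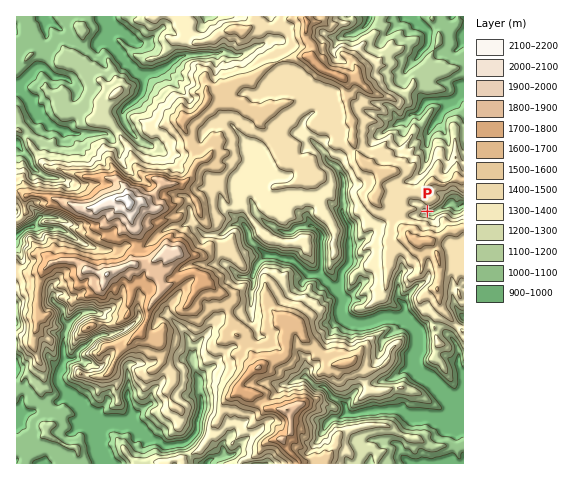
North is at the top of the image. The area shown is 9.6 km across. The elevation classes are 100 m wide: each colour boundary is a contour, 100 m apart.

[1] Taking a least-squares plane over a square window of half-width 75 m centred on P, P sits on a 43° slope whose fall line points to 160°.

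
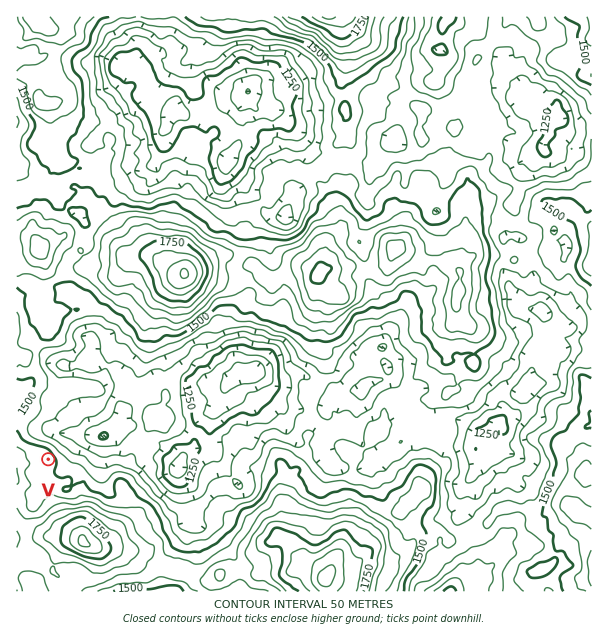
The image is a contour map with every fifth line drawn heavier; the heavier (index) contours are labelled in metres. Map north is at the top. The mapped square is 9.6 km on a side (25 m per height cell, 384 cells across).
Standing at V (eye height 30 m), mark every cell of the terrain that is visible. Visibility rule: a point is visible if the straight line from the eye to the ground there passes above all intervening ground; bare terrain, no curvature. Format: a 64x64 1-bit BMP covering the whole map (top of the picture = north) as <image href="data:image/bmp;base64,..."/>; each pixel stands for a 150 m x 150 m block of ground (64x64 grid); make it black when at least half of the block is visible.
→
<image width="64" height="64" href="data:image/bmp;base64,Qk0+AgAAAAAAAD4AAAAoAAAAQAAAAEAAAAABAAEAAAAAAAACAAATCwAAEwsAAAIAAAAAAAAA////AAAAAAAAAAAGwAAAAAAAAAxAAAAAAAAG7mAAAAAAAAPv4AAAAAAAAeMwAAAAAAAB+BAAAAAzAAH4EAAAAH8QAfwYAAAD//gB/AAAAAb//AH8AAAADP/4A3wAGAAMP/AGfAAYAAr/cA/8ABgAD/94D/wACAAO//4f/AAAAB7//h/8AAAAPs/+H/gAAAD6j/+PuYMAAPz//4O7j4AAfP//gP+LgAA+/98AP4GHgD///4Afgc8AH//fgA+A3wAHOA/AB8A/4AYAD8AH4B/gAgAP4A/gP2AAHD/sP8AfAAB+P///wD+gAHx////gH+AAf////+AfwABf////4A/AAOP/+//wD4AAgP/h//AHgACB//H74AOAAKP/8HPAAYAA//+AY4ABgAD8PwADwACAAHx+AAAAAAAADEAAAAAAAAAEAAAAAAAAAAAAAAAAAAAAAAAAAAAAAAAAAAAAAAAAAAAAAAAAAAAAAAAAAAAAAAAAAAAAAAAAAAAAAAAAAAAAAAAAAAAAAAAAAAAAAAAAAAAAAAAAAAAAAAAAAAAAAAAAAAAAAAAAAAAAAAAAAAAAAAAAAAAAAAAAAAAAAAAAAAAAAAAAAAAAAAAAAAAAAAAAAAAAAAAAAAAAAAAAAAAAAAAAAAAAAAAAAAAAAAAAAAAAAAAAAAAAAAAAAAAAAAAAAAAAAAAAAA=="/>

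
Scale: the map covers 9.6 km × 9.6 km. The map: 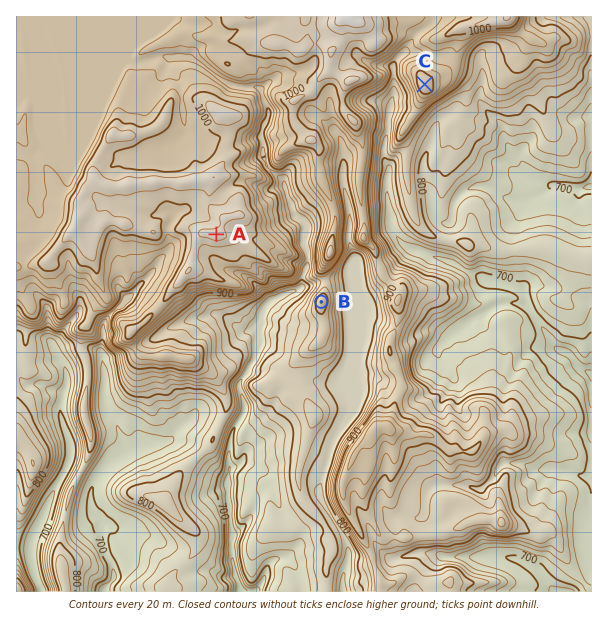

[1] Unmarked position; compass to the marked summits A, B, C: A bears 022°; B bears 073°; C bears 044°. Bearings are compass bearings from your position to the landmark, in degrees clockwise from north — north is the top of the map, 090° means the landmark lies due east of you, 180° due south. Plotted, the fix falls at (170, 348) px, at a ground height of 930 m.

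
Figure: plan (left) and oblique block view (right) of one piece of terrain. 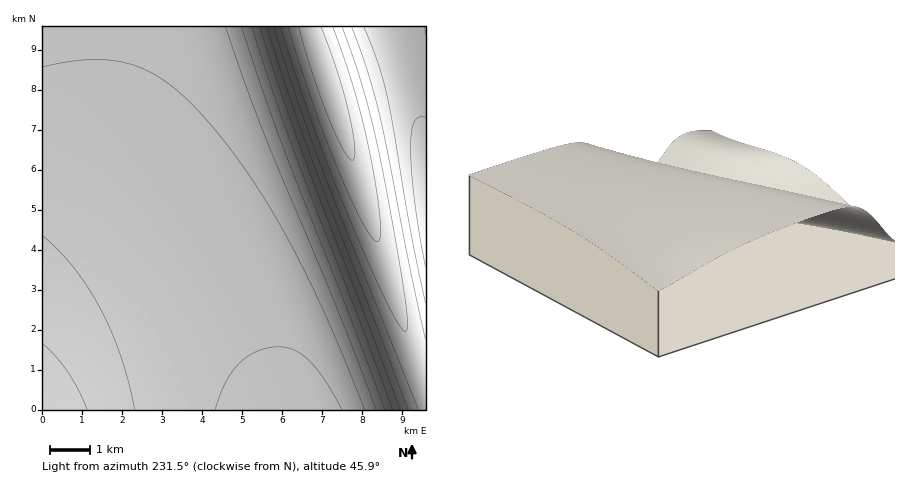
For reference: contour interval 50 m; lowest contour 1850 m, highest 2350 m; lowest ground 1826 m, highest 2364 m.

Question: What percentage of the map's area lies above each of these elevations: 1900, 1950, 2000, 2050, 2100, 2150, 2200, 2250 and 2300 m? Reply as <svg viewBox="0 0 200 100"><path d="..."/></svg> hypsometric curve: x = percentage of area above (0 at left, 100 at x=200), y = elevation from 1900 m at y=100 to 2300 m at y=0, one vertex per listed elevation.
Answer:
<svg viewBox="0 0 200 100"><path d="M189 100l-8-12-10-13-8-13-12-12-6-12-5-13-8-13-36-12"/></svg>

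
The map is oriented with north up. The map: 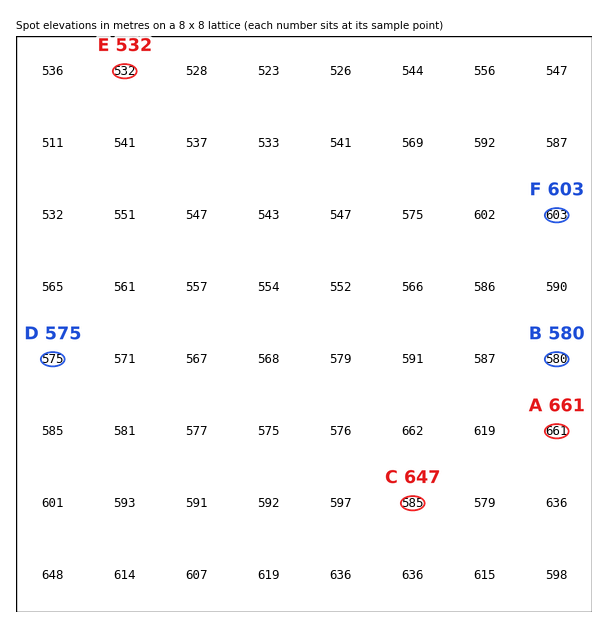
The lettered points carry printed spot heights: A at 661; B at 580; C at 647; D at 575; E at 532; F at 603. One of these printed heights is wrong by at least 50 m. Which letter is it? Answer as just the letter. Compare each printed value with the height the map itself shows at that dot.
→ C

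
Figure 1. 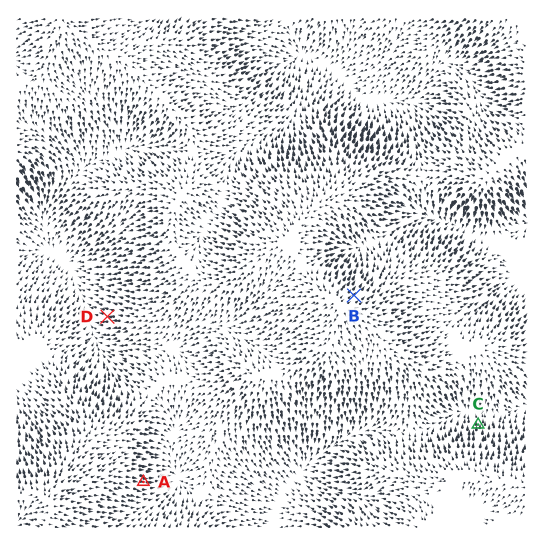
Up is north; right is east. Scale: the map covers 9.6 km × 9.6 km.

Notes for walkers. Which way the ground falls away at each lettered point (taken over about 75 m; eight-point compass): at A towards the E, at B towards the NE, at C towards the N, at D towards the W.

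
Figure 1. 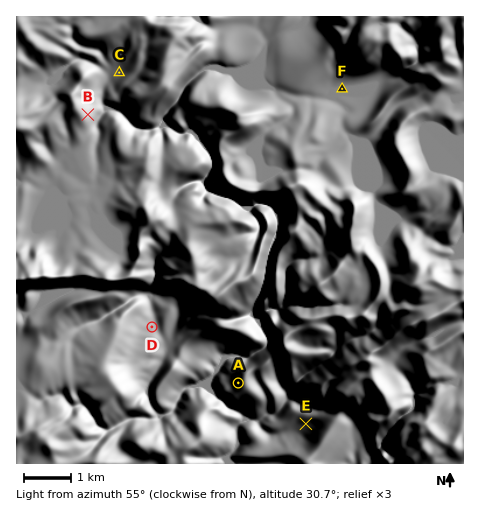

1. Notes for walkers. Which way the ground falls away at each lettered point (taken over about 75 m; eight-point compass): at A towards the W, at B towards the E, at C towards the W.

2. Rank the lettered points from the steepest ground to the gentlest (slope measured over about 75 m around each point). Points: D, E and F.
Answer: E D F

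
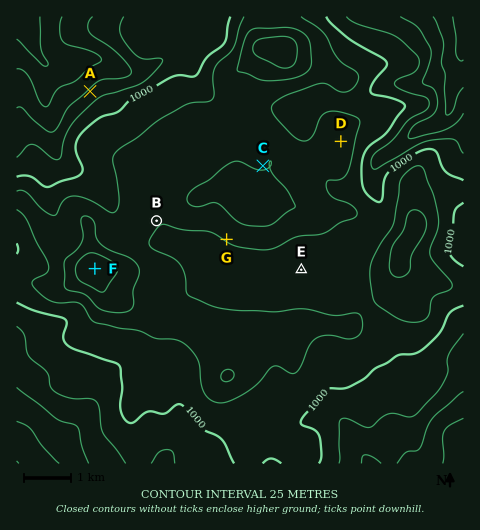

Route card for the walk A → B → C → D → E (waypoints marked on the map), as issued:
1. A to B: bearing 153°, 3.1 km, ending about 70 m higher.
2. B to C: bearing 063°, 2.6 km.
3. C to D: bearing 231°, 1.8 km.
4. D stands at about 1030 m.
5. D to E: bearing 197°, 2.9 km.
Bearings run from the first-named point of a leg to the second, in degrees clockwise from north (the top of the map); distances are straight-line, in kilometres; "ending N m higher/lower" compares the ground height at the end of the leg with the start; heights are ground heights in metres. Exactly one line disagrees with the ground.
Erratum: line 3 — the bearing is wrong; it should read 73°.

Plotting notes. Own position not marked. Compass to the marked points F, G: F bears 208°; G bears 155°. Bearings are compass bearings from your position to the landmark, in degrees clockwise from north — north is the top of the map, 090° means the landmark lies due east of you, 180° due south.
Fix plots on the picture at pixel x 172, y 123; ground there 1030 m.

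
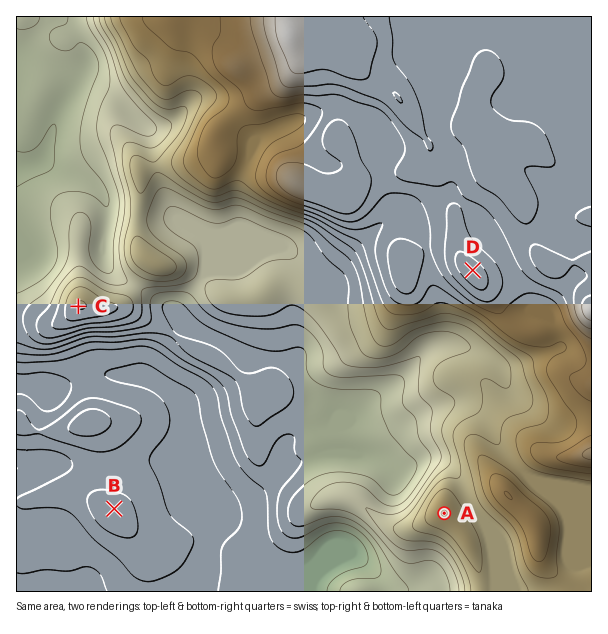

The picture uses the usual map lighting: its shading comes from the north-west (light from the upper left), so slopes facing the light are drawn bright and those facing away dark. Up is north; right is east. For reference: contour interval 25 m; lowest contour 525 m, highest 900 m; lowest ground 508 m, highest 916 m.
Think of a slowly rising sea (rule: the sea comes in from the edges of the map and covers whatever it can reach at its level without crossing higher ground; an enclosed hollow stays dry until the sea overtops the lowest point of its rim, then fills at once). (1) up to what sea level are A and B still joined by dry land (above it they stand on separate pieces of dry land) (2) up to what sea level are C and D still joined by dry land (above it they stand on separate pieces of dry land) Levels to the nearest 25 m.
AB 550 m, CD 675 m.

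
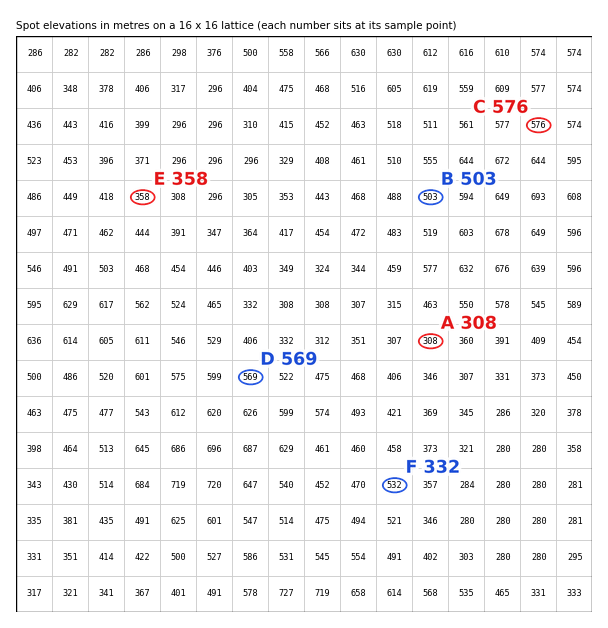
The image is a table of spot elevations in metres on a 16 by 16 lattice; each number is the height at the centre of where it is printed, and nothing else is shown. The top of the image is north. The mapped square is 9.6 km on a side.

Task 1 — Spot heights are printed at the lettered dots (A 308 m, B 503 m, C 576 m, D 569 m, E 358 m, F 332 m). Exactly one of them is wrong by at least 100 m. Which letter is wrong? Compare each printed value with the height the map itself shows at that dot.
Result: F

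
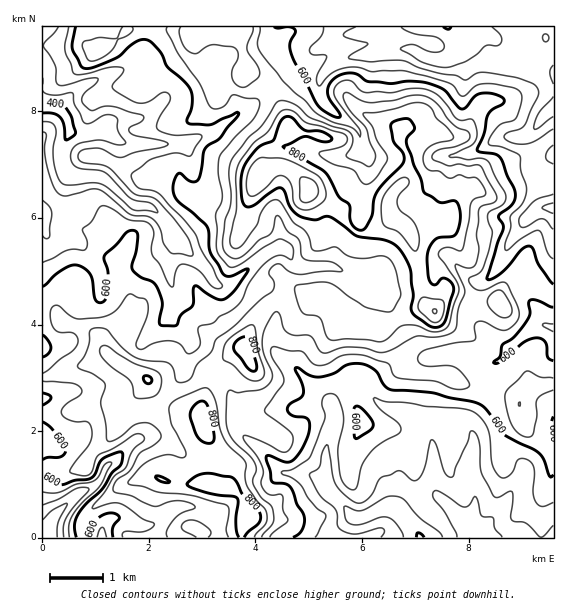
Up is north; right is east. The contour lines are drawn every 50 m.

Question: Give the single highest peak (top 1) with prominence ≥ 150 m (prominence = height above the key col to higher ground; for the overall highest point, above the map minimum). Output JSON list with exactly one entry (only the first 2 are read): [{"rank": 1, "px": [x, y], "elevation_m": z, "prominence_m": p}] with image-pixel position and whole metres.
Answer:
[{"rank": 1, "px": [309, 191], "elevation_m": 935, "prominence_m": 543}]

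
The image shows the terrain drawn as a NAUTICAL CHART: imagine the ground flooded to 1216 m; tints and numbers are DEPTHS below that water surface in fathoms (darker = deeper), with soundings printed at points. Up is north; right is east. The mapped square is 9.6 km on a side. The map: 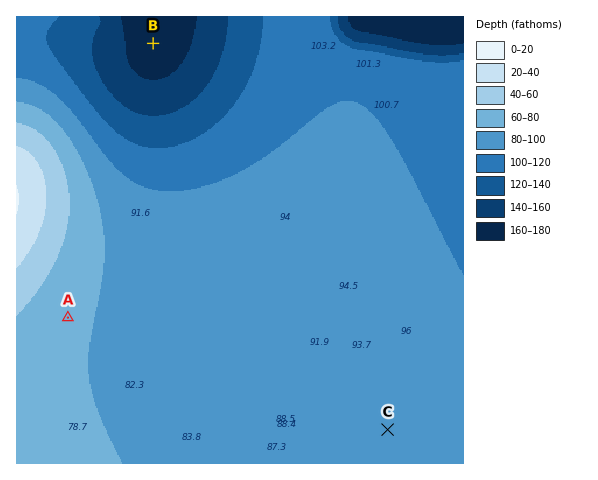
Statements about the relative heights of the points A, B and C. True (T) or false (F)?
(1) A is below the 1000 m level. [F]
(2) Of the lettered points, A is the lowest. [F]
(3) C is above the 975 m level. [T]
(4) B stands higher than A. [F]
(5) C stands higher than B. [T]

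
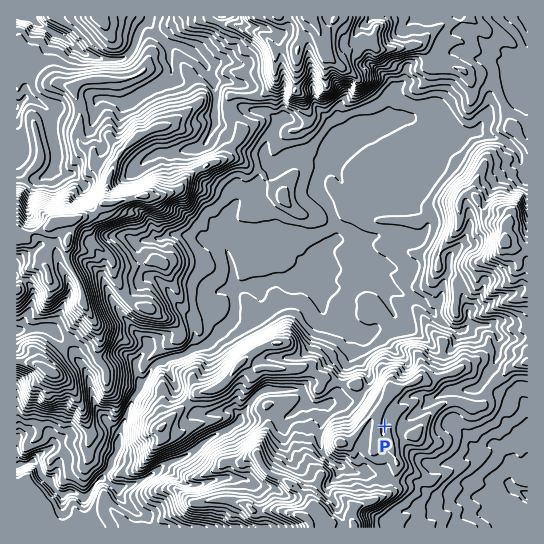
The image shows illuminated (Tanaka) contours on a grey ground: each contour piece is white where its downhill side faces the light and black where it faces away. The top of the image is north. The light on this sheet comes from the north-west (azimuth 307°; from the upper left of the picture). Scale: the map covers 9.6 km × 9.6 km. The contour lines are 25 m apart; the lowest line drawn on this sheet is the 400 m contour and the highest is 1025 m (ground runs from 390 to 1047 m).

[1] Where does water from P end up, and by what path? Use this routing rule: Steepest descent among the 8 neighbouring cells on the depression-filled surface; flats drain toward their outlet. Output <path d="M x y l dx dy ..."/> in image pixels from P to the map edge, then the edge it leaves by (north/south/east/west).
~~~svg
<path d="M385 426l0-3 2-5 7-8 0-1 8-8 11-6 9 0 5 4 6 0 8-5 6-3 6 0 1-1 17 0 7-3 4-4 4-8 7-8 2-5 0-3 3-4 0-21-8-8-3-1-18 0-3 4-15 0-8-6-22-22-6-3-4 0-5-3-3 0-12-6-6-2 0-1-3 0-1-1-6 0-1-2-5 0-2-1-18 0-14 7-20 0-6-7-7 0-5 3-4 0-6-6-14 0-8 4-6 0-4 3 0 1-16 0-5 6 0 16-3 6-2 3 0 3-27 26-7 2-8 5-6 1-2 2-4 0-1 1-4 0-5 4-8 1-6 6-2 6-7 7 0 5-9 11-2 5-4 7-2 11-4 8 0 6-2 2 0 12-6 9 0 5-2 2 0 2-8 8 0 2-1 0-8 8-1 4-7 8-5 0-3-3-7-3-5 3-7 0-6-7-2-4-12-12 0-2-4-7-6 0-2 1-4 0-2 3-4 0"/>
exit: west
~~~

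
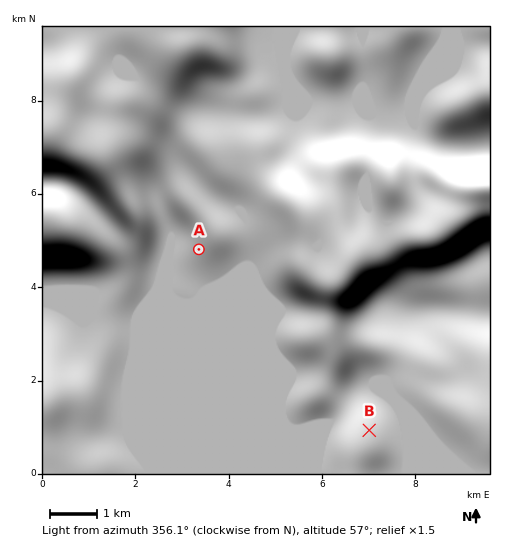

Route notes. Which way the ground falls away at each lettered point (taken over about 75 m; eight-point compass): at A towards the SW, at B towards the NE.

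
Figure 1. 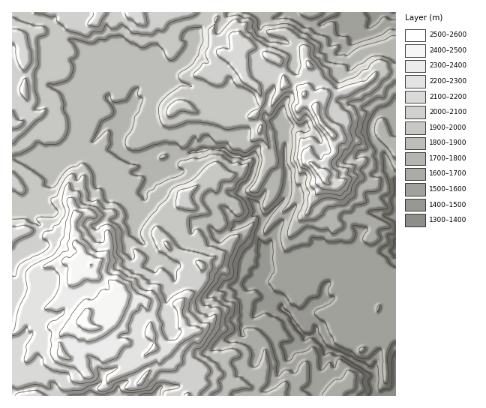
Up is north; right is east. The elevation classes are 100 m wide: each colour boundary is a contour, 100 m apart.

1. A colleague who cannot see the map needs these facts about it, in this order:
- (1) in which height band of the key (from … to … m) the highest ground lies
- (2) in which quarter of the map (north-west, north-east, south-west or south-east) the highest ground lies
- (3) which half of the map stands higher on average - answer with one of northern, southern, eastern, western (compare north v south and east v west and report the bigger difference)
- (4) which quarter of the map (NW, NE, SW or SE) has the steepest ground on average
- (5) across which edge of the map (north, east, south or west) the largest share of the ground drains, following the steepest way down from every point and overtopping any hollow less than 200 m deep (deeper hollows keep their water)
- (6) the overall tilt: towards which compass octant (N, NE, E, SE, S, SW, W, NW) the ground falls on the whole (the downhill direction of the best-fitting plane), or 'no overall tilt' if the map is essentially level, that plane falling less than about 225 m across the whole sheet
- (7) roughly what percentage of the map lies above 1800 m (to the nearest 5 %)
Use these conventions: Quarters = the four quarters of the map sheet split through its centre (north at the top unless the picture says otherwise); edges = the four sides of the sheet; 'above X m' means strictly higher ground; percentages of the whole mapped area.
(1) Between 2500 and 2600 m: that is the band holding the highest ground.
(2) Look to the south-west quarter for the highest ground.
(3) The western half stands higher on average than the eastern half.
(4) The north-east quarter is the steepest part of the map.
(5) Most of the ground drains across the southern edge.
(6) On the whole the ground falls towards the east.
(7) Ground above 1800 m makes up about 65 % of the sheet.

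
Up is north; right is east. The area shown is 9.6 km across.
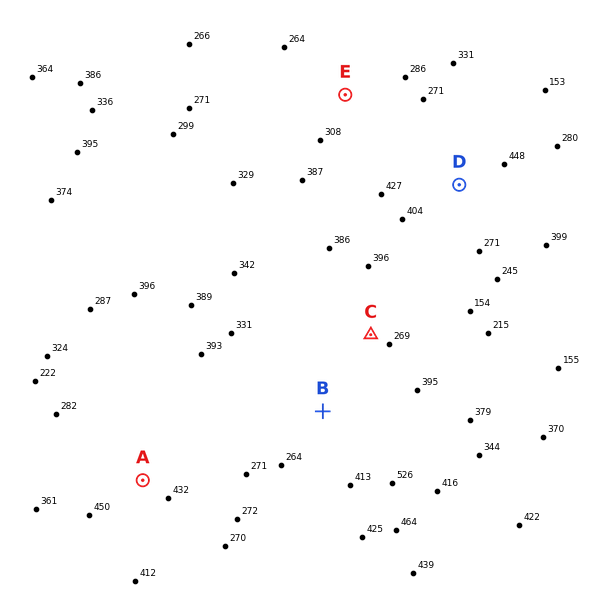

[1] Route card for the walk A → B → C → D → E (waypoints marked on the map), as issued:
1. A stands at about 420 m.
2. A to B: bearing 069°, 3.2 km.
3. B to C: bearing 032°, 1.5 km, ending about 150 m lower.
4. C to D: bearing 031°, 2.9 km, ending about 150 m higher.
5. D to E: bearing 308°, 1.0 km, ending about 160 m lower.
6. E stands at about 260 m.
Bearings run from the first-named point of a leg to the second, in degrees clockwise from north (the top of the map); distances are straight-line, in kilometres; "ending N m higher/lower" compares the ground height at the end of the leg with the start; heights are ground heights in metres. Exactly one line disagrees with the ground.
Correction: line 5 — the distance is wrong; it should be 2.4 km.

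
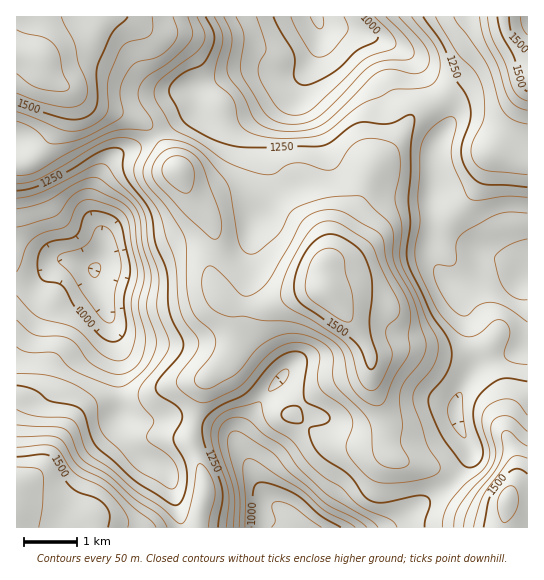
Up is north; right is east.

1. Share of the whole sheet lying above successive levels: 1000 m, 94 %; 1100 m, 85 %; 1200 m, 69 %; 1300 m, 43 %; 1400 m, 20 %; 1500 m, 9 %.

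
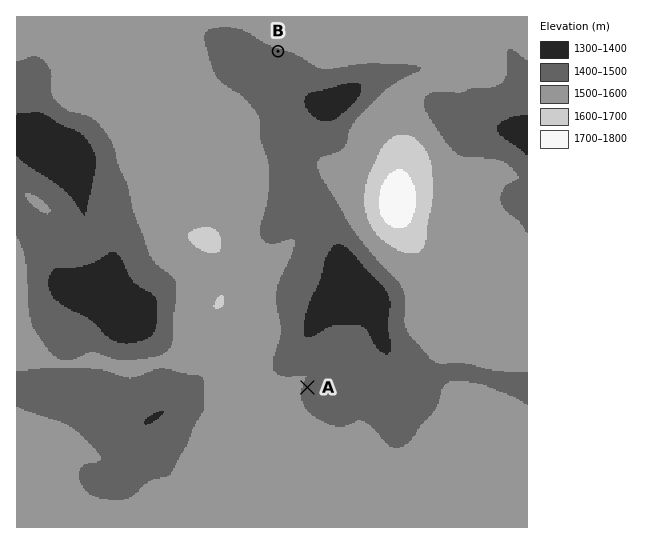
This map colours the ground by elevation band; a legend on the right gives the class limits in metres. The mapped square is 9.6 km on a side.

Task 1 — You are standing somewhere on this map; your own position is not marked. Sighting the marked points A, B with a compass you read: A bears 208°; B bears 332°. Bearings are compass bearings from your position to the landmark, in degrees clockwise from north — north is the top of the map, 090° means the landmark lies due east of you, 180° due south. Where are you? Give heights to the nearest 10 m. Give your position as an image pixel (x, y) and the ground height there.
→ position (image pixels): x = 382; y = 247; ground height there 1570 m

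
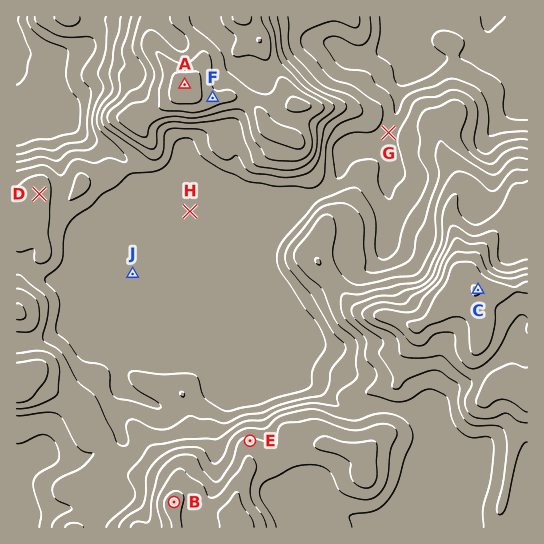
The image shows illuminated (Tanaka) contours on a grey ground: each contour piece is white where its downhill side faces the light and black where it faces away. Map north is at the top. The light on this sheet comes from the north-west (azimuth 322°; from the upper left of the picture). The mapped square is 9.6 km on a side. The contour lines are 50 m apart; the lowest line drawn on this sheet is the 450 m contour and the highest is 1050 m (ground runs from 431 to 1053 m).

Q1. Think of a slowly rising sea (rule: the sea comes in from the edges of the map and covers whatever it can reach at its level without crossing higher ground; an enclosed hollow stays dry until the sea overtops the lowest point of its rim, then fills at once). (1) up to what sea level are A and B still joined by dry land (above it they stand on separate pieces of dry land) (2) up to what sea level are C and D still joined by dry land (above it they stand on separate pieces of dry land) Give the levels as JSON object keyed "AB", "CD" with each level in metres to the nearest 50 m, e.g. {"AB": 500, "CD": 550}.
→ {"AB": 650, "CD": 700}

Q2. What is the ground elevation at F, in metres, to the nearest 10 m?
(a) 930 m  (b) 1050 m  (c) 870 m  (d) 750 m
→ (c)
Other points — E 860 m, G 560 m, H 630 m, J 630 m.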